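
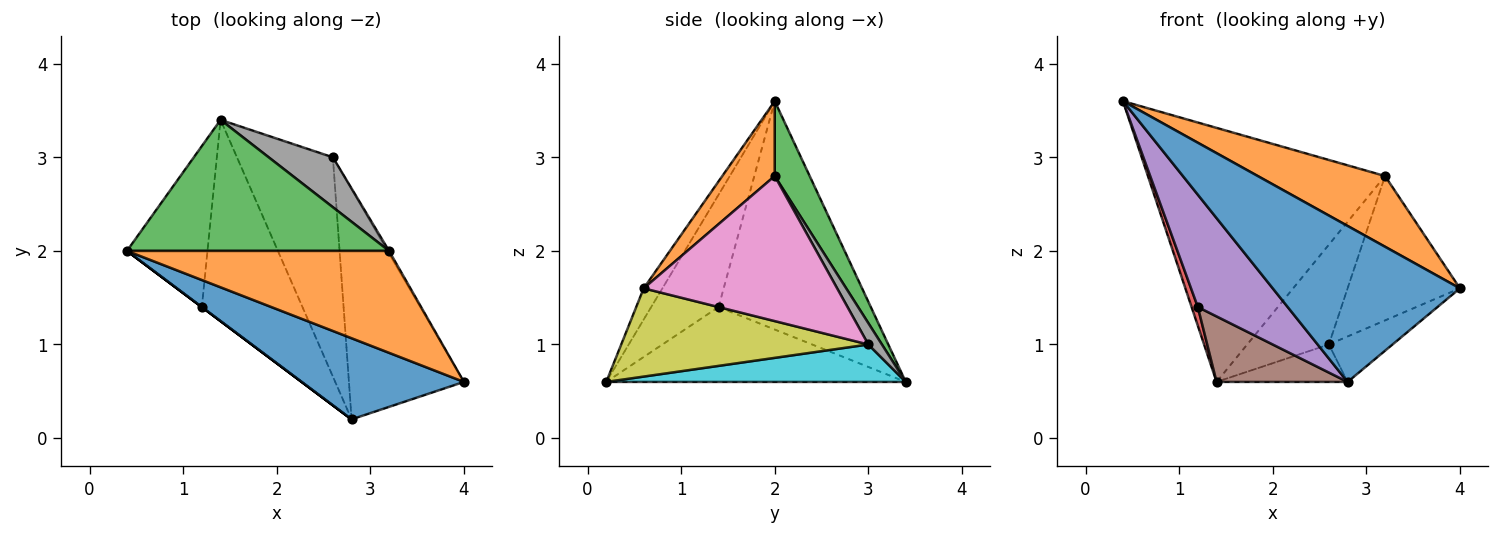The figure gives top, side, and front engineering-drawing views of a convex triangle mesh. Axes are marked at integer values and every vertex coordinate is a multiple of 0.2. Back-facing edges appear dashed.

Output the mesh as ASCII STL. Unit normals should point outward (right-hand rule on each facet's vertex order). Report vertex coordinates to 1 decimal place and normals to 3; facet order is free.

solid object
 facet normal -0.088 -0.884 0.460
  outer loop
   vertex 2.8 0.2 0.6
   vertex 4.0 0.6 1.6
   vertex 0.4 2.0 3.6
  endloop
 endfacet
 facet normal 0.229 -0.555 0.800
  outer loop
   vertex 3.2 2.0 2.8
   vertex 0.4 2.0 3.6
   vertex 4.0 0.6 1.6
  endloop
 endfacet
 facet normal 0.130 0.881 0.455
  outer loop
   vertex 3.2 2.0 2.8
   vertex 1.4 3.4 0.6
   vertex 0.4 2.0 3.6
  endloop
 endfacet
 facet normal -0.942 -0.039 -0.332
  outer loop
   vertex 1.2 1.4 1.4
   vertex 0.4 2.0 3.6
   vertex 1.4 3.4 0.6
  endloop
 endfacet
 facet normal -0.600 -0.800 0.000
  outer loop
   vertex 1.2 1.4 1.4
   vertex 2.8 0.2 0.6
   vertex 0.4 2.0 3.6
  endloop
 endfacet
 facet normal -0.578 -0.253 -0.776
  outer loop
   vertex 1.2 1.4 1.4
   vertex 1.4 3.4 0.6
   vertex 2.8 0.2 0.6
  endloop
 endfacet
 facet normal 0.865 0.502 -0.009
  outer loop
   vertex 2.6 3.0 1.0
   vertex 3.2 2.0 2.8
   vertex 4.0 0.6 1.6
  endloop
 endfacet
 facet normal 0.147 0.885 0.442
  outer loop
   vertex 2.6 3.0 1.0
   vertex 1.4 3.4 0.6
   vertex 3.2 2.0 2.8
  endloop
 endfacet
 facet normal 0.601 0.155 -0.784
  outer loop
   vertex 2.6 3.0 1.0
   vertex 4.0 0.6 1.6
   vertex 2.8 0.2 0.6
  endloop
 endfacet
 facet normal 0.359 0.157 -0.920
  outer loop
   vertex 2.6 3.0 1.0
   vertex 2.8 0.2 0.6
   vertex 1.4 3.4 0.6
  endloop
 endfacet
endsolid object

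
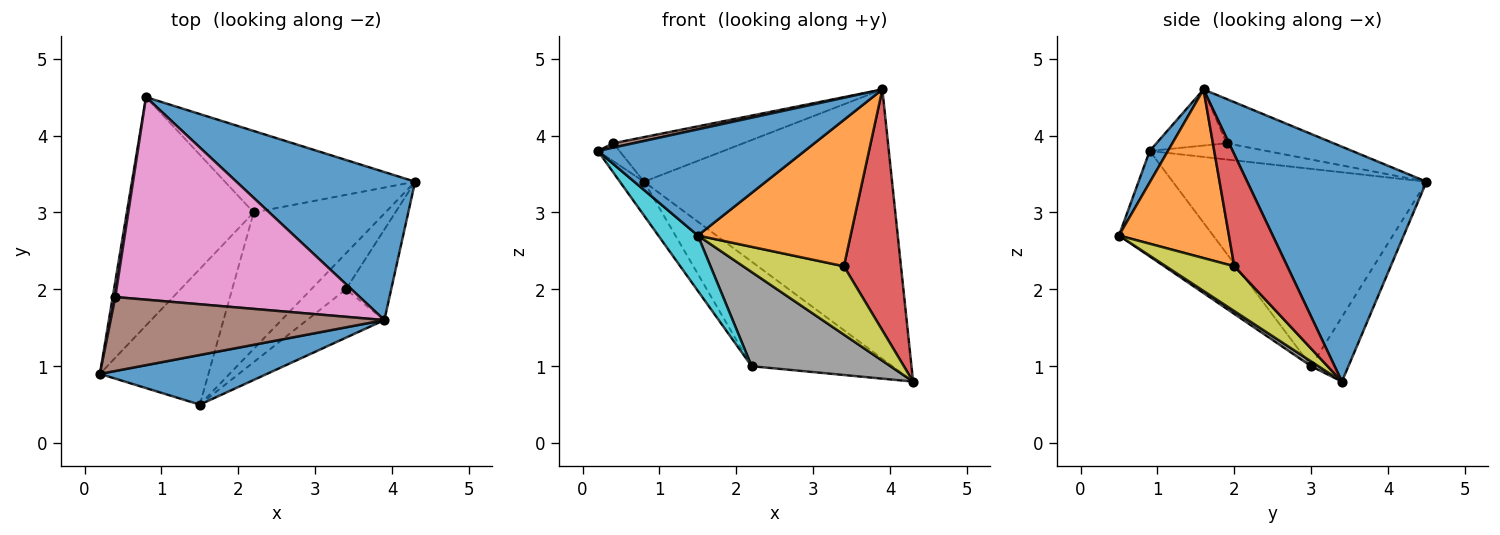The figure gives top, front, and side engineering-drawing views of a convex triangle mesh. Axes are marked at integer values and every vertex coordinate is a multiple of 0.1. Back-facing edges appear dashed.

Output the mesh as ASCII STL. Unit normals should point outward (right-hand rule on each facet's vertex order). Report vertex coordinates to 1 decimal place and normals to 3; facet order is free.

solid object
 facet normal 0.535 0.740 0.407
  outer loop
   vertex 3.9 1.6 4.6
   vertex 4.3 3.4 0.8
   vertex 0.8 4.5 3.4
  endloop
 endfacet
 facet normal -0.838 0.080 -0.539
  outer loop
   vertex 2.2 3.0 1.0
   vertex 0.2 0.9 3.8
   vertex 0.8 4.5 3.4
  endloop
 endfacet
 facet normal -0.204 0.772 -0.602
  outer loop
   vertex 2.2 3.0 1.0
   vertex 0.8 4.5 3.4
   vertex 4.3 3.4 0.8
  endloop
 endfacet
 facet normal 0.656 -0.706 -0.265
  outer loop
   vertex 3.4 2.0 2.3
   vertex 4.3 3.4 0.8
   vertex 3.9 1.6 4.6
  endloop
 endfacet
 facet normal -0.972 0.179 0.153
  outer loop
   vertex 0.4 1.9 3.9
   vertex 0.8 4.5 3.4
   vertex 0.2 0.9 3.8
  endloop
 endfacet
 facet normal -0.201 -0.058 0.978
  outer loop
   vertex 0.4 1.9 3.9
   vertex 0.2 0.9 3.8
   vertex 3.9 1.6 4.6
  endloop
 endfacet
 facet normal -0.174 0.212 0.962
  outer loop
   vertex 0.4 1.9 3.9
   vertex 3.9 1.6 4.6
   vertex 0.8 4.5 3.4
  endloop
 endfacet
 facet normal 0.030 -0.568 -0.823
  outer loop
   vertex 1.5 0.5 2.7
   vertex 2.2 3.0 1.0
   vertex 4.3 3.4 0.8
  endloop
 endfacet
 facet normal 0.515 -0.759 -0.399
  outer loop
   vertex 1.5 0.5 2.7
   vertex 4.3 3.4 0.8
   vertex 3.4 2.0 2.3
  endloop
 endfacet
 facet normal -0.669 -0.281 -0.688
  outer loop
   vertex 1.5 0.5 2.7
   vertex 0.2 0.9 3.8
   vertex 2.2 3.0 1.0
  endloop
 endfacet
 facet normal 0.080 -0.903 0.422
  outer loop
   vertex 1.5 0.5 2.7
   vertex 3.9 1.6 4.6
   vertex 0.2 0.9 3.8
  endloop
 endfacet
 facet normal 0.564 -0.784 -0.259
  outer loop
   vertex 1.5 0.5 2.7
   vertex 3.4 2.0 2.3
   vertex 3.9 1.6 4.6
  endloop
 endfacet
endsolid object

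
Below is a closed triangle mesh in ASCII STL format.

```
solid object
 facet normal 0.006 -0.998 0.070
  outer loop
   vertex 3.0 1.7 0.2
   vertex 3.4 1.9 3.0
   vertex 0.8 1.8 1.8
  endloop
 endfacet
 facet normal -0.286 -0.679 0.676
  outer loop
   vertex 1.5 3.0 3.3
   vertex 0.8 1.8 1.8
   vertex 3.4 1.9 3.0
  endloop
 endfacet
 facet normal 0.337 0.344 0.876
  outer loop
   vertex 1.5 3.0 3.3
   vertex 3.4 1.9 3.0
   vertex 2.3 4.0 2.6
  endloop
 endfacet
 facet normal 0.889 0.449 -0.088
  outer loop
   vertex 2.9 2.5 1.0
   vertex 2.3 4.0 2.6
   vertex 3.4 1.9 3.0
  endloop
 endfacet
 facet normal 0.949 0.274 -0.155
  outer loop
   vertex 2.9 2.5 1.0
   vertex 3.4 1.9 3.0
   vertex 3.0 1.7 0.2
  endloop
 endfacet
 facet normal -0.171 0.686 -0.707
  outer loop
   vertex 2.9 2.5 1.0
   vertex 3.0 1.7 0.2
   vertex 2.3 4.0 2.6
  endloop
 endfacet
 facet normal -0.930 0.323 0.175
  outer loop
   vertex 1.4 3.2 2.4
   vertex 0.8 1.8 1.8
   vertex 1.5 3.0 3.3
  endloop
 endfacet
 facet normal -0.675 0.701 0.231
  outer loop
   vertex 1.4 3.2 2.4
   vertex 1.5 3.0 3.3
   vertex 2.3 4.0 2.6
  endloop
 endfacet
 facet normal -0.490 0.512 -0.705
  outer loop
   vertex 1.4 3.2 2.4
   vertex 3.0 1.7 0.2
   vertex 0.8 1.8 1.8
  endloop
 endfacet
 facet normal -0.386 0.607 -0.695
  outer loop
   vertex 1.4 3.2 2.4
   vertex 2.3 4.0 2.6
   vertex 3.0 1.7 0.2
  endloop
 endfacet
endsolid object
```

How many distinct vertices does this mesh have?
7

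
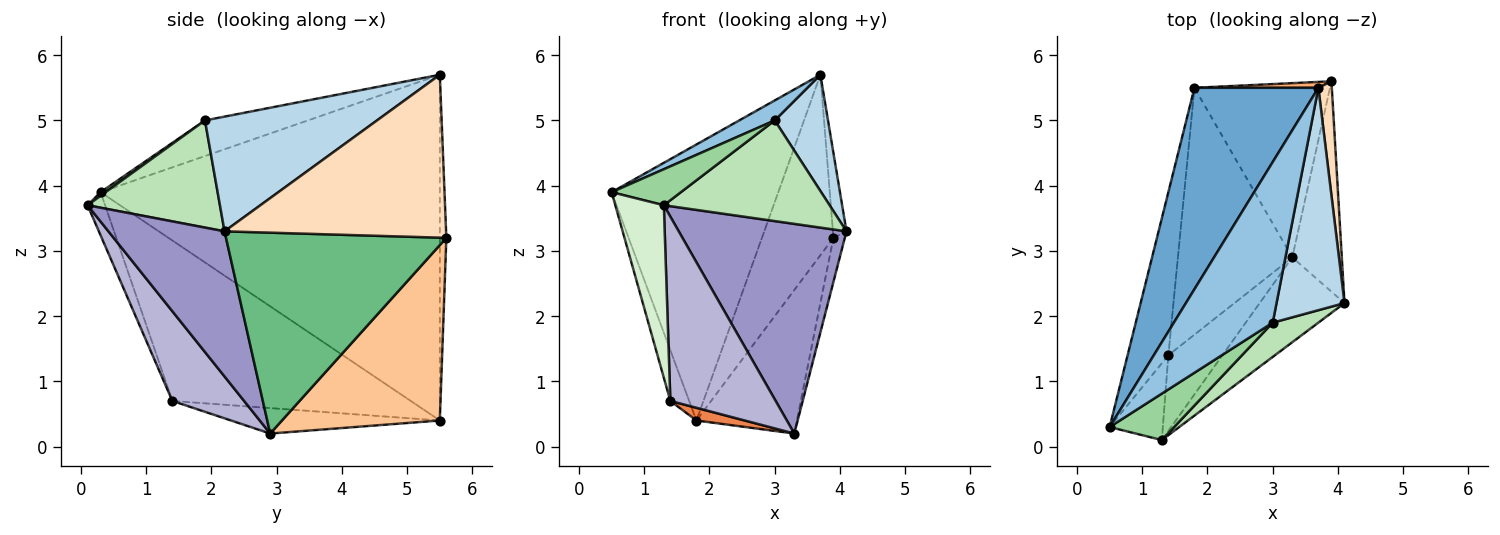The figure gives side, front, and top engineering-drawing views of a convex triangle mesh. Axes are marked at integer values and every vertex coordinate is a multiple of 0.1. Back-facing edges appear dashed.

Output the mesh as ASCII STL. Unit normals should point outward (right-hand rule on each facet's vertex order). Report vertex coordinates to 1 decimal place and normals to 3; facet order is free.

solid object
 facet normal -0.854 0.420 0.306
  outer loop
   vertex 1.8 5.5 0.4
   vertex 0.5 0.3 3.9
   vertex 3.7 5.5 5.7
  endloop
 endfacet
 facet normal -0.337 -0.116 0.934
  outer loop
   vertex 3.0 1.9 5.0
   vertex 3.7 5.5 5.7
   vertex 0.5 0.3 3.9
  endloop
 endfacet
 facet normal 0.831 -0.257 0.493
  outer loop
   vertex 3.0 1.9 5.0
   vertex 4.1 2.2 3.3
   vertex 3.7 5.5 5.7
  endloop
 endfacet
 facet normal -0.966 0.076 -0.246
  outer loop
   vertex 1.4 1.4 0.7
   vertex 0.5 0.3 3.9
   vertex 1.8 5.5 0.4
  endloop
 endfacet
 facet normal -0.217 -0.050 -0.975
  outer loop
   vertex 1.4 1.4 0.7
   vertex 1.8 5.5 0.4
   vertex 3.3 2.9 0.2
  endloop
 endfacet
 facet normal -0.091 0.995 0.033
  outer loop
   vertex 3.9 5.6 3.2
   vertex 1.8 5.5 0.4
   vertex 3.7 5.5 5.7
  endloop
 endfacet
 facet normal 0.707 0.450 -0.546
  outer loop
   vertex 3.9 5.6 3.2
   vertex 3.3 2.9 0.2
   vertex 1.8 5.5 0.4
  endloop
 endfacet
 facet normal 0.995 0.061 0.082
  outer loop
   vertex 3.9 5.6 3.2
   vertex 3.7 5.5 5.7
   vertex 4.1 2.2 3.3
  endloop
 endfacet
 facet normal 0.970 0.050 -0.239
  outer loop
   vertex 3.9 5.6 3.2
   vertex 4.1 2.2 3.3
   vertex 3.3 2.9 0.2
  endloop
 endfacet
 facet normal 0.044 -0.612 0.790
  outer loop
   vertex 1.3 0.1 3.7
   vertex 3.0 1.9 5.0
   vertex 0.5 0.3 3.9
  endloop
 endfacet
 facet normal 0.603 -0.755 0.257
  outer loop
   vertex 1.3 0.1 3.7
   vertex 4.1 2.2 3.3
   vertex 3.0 1.9 5.0
  endloop
 endfacet
 facet normal -0.313 -0.867 -0.386
  outer loop
   vertex 1.3 0.1 3.7
   vertex 0.5 0.3 3.9
   vertex 1.4 1.4 0.7
  endloop
 endfacet
 facet normal 0.540 -0.780 -0.316
  outer loop
   vertex 1.3 0.1 3.7
   vertex 3.3 2.9 0.2
   vertex 4.1 2.2 3.3
  endloop
 endfacet
 facet normal 0.533 -0.783 -0.321
  outer loop
   vertex 1.3 0.1 3.7
   vertex 1.4 1.4 0.7
   vertex 3.3 2.9 0.2
  endloop
 endfacet
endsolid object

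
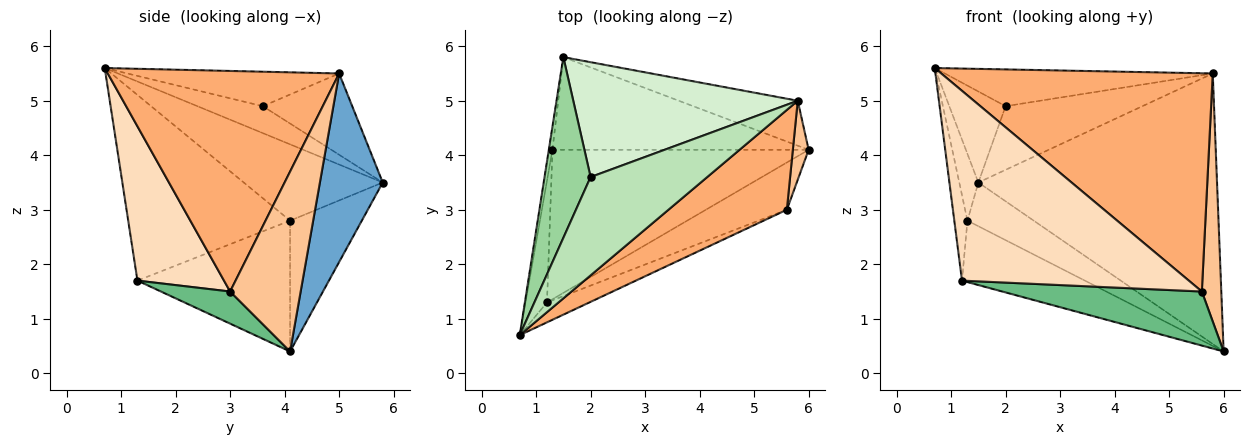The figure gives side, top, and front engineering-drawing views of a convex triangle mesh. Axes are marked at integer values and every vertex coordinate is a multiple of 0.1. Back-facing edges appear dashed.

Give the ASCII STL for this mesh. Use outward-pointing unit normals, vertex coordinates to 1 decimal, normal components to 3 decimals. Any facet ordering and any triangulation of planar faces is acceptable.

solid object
 facet normal 0.251 0.955 -0.159
  outer loop
   vertex 5.8 5.0 5.5
   vertex 6.0 4.1 0.4
   vertex 1.5 5.8 3.5
  endloop
 endfacet
 facet normal -0.990 0.136 -0.047
  outer loop
   vertex 1.3 4.1 2.8
   vertex 0.7 0.7 5.6
   vertex 1.5 5.8 3.5
  endloop
 endfacet
 facet normal -0.990 0.080 -0.115
  outer loop
   vertex 1.3 4.1 2.8
   vertex 1.2 1.3 1.7
   vertex 0.7 0.7 5.6
  endloop
 endfacet
 facet normal -0.419 0.387 -0.821
  outer loop
   vertex 1.3 4.1 2.8
   vertex 1.5 5.8 3.5
   vertex 6.0 4.1 0.4
  endloop
 endfacet
 facet normal -0.427 0.344 -0.836
  outer loop
   vertex 1.3 4.1 2.8
   vertex 6.0 4.1 0.4
   vertex 1.2 1.3 1.7
  endloop
 endfacet
 facet normal 0.613 -0.719 0.329
  outer loop
   vertex 5.6 3.0 1.5
   vertex 5.8 5.0 5.5
   vertex 0.7 0.7 5.6
  endloop
 endfacet
 facet normal 0.961 -0.265 0.084
  outer loop
   vertex 5.6 3.0 1.5
   vertex 6.0 4.1 0.4
   vertex 5.8 5.0 5.5
  endloop
 endfacet
 facet normal 0.355 -0.930 -0.098
  outer loop
   vertex 5.6 3.0 1.5
   vertex 0.7 0.7 5.6
   vertex 1.2 1.3 1.7
  endloop
 endfacet
 facet normal 0.253 -0.729 -0.637
  outer loop
   vertex 5.6 3.0 1.5
   vertex 1.2 1.3 1.7
   vertex 6.0 4.1 0.4
  endloop
 endfacet
 facet normal -0.463 0.399 0.792
  outer loop
   vertex 2.0 3.6 4.9
   vertex 1.5 5.8 3.5
   vertex 0.7 0.7 5.6
  endloop
 endfacet
 facet normal -0.267 0.338 0.903
  outer loop
   vertex 2.0 3.6 4.9
   vertex 0.7 0.7 5.6
   vertex 5.8 5.0 5.5
  endloop
 endfacet
 facet normal -0.302 0.462 0.834
  outer loop
   vertex 2.0 3.6 4.9
   vertex 5.8 5.0 5.5
   vertex 1.5 5.8 3.5
  endloop
 endfacet
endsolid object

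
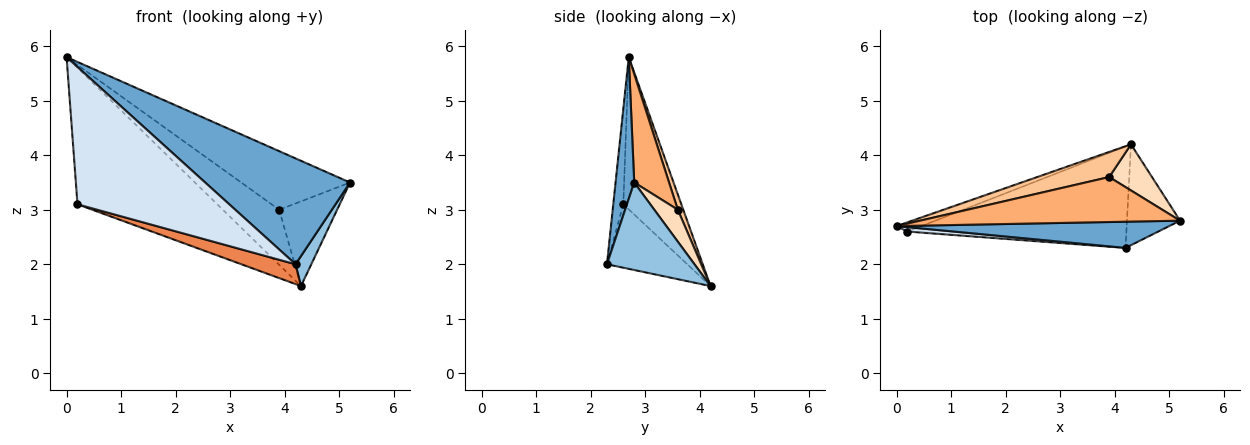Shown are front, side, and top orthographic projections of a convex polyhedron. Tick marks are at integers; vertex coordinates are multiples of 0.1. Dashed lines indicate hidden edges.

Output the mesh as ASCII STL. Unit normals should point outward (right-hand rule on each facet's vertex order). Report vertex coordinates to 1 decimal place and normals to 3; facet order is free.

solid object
 facet normal 0.124 -0.963 0.238
  outer loop
   vertex 4.2 2.3 2.0
   vertex 5.2 2.8 3.5
   vertex 0.0 2.7 5.8
  endloop
 endfacet
 facet normal 0.845 -0.152 -0.513
  outer loop
   vertex 4.2 2.3 2.0
   vertex 4.3 4.2 1.6
   vertex 5.2 2.8 3.5
  endloop
 endfacet
 facet normal -0.383 0.922 -0.062
  outer loop
   vertex 0.2 2.6 3.1
   vertex 0.0 2.7 5.8
   vertex 4.3 4.2 1.6
  endloop
 endfacet
 facet normal -0.066 -0.997 0.032
  outer loop
   vertex 0.2 2.6 3.1
   vertex 4.2 2.3 2.0
   vertex 0.0 2.7 5.8
  endloop
 endfacet
 facet normal -0.273 -0.184 -0.944
  outer loop
   vertex 0.2 2.6 3.1
   vertex 4.3 4.2 1.6
   vertex 4.2 2.3 2.0
  endloop
 endfacet
 facet normal 0.246 0.769 0.590
  outer loop
   vertex 3.9 3.6 3.0
   vertex 0.0 2.7 5.8
   vertex 5.2 2.8 3.5
  endloop
 endfacet
 facet normal 0.088 0.906 0.413
  outer loop
   vertex 3.9 3.6 3.0
   vertex 4.3 4.2 1.6
   vertex 0.0 2.7 5.8
  endloop
 endfacet
 facet normal 0.336 0.827 0.450
  outer loop
   vertex 3.9 3.6 3.0
   vertex 5.2 2.8 3.5
   vertex 4.3 4.2 1.6
  endloop
 endfacet
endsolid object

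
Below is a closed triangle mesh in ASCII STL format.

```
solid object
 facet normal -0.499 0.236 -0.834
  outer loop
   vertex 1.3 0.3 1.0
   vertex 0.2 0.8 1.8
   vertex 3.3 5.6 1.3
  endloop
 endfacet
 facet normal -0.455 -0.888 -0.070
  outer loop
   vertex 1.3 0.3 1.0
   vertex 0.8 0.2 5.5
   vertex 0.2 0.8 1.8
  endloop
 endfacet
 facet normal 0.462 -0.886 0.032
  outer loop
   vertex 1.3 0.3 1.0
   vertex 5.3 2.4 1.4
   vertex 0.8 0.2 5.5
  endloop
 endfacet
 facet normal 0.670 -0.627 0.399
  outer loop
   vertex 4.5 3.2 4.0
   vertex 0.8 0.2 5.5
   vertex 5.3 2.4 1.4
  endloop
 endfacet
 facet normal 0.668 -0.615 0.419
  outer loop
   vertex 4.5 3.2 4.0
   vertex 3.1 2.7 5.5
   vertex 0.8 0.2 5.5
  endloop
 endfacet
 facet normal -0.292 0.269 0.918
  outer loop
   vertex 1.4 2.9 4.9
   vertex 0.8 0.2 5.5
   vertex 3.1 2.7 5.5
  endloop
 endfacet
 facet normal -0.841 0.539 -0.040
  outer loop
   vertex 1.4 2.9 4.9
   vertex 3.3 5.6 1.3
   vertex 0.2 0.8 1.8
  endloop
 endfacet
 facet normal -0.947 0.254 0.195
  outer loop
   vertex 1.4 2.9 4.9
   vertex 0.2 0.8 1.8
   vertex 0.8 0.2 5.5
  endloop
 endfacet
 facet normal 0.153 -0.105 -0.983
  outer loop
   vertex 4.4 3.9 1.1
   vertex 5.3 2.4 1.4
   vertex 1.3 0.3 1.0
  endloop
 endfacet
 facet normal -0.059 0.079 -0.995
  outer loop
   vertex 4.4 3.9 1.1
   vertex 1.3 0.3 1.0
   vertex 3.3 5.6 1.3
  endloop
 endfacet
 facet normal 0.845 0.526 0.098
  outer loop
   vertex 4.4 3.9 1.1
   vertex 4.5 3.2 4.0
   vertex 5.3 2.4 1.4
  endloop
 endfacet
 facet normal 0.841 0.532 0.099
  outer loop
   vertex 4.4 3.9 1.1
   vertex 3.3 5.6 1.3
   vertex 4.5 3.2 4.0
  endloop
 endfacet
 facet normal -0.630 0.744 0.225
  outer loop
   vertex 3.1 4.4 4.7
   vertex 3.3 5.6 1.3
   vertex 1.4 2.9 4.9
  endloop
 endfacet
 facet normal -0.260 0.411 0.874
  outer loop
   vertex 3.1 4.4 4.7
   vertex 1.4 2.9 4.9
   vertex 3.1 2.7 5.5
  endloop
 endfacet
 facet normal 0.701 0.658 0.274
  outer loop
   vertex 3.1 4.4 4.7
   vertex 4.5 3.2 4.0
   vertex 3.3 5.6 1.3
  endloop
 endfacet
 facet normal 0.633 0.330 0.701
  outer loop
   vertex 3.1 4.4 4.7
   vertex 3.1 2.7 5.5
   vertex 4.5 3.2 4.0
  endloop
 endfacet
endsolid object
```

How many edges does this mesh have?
24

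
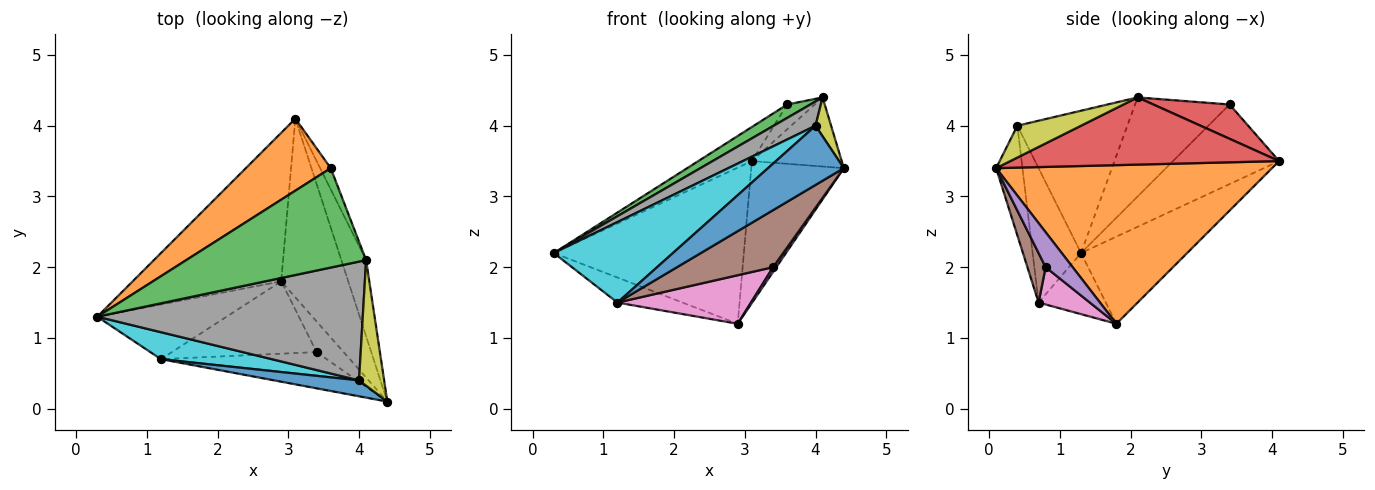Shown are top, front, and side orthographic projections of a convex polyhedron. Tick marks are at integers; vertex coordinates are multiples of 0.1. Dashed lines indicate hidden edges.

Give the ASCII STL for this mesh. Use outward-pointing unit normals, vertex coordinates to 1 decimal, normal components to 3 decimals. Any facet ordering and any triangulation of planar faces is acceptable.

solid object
 facet normal -0.375 0.672 -0.639
  outer loop
   vertex 2.9 1.8 1.2
   vertex 0.3 1.3 2.2
   vertex 3.1 4.1 3.5
  endloop
 endfacet
 facet normal 0.880 0.295 -0.372
  outer loop
   vertex 2.9 1.8 1.2
   vertex 3.1 4.1 3.5
   vertex 4.4 0.1 3.4
  endloop
 endfacet
 facet normal -0.395 0.382 -0.835
  outer loop
   vertex 1.2 0.7 1.5
   vertex 0.3 1.3 2.2
   vertex 2.9 1.8 1.2
  endloop
 endfacet
 facet normal 0.895 0.299 -0.330
  outer loop
   vertex 4.1 2.1 4.4
   vertex 4.4 0.1 3.4
   vertex 3.1 4.1 3.5
  endloop
 endfacet
 facet normal 0.787 -0.094 -0.609
  outer loop
   vertex 3.4 0.8 2.0
   vertex 2.9 1.8 1.2
   vertex 4.4 0.1 3.4
  endloop
 endfacet
 facet normal 0.158 -0.833 -0.530
  outer loop
   vertex 3.4 0.8 2.0
   vertex 4.4 0.1 3.4
   vertex 1.2 0.7 1.5
  endloop
 endfacet
 facet normal 0.209 -0.545 -0.812
  outer loop
   vertex 3.4 0.8 2.0
   vertex 1.2 0.7 1.5
   vertex 2.9 1.8 1.2
  endloop
 endfacet
 facet normal -0.465 -0.177 0.867
  outer loop
   vertex 4.0 0.4 4.0
   vertex 4.1 2.1 4.4
   vertex 0.3 1.3 2.2
  endloop
 endfacet
 facet normal 0.771 -0.188 0.608
  outer loop
   vertex 4.0 0.4 4.0
   vertex 4.4 0.1 3.4
   vertex 4.1 2.1 4.4
  endloop
 endfacet
 facet normal -0.359 -0.885 0.296
  outer loop
   vertex 4.0 0.4 4.0
   vertex 0.3 1.3 2.2
   vertex 1.2 0.7 1.5
  endloop
 endfacet
 facet normal -0.318 -0.916 0.246
  outer loop
   vertex 4.0 0.4 4.0
   vertex 1.2 0.7 1.5
   vertex 4.4 0.1 3.4
  endloop
 endfacet
 facet normal -0.646 0.326 0.690
  outer loop
   vertex 3.6 3.4 4.3
   vertex 3.1 4.1 3.5
   vertex 0.3 1.3 2.2
  endloop
 endfacet
 facet normal -0.479 -0.117 0.870
  outer loop
   vertex 3.6 3.4 4.3
   vertex 0.3 1.3 2.2
   vertex 4.1 2.1 4.4
  endloop
 endfacet
 facet normal 0.903 0.326 -0.279
  outer loop
   vertex 3.6 3.4 4.3
   vertex 4.1 2.1 4.4
   vertex 3.1 4.1 3.5
  endloop
 endfacet
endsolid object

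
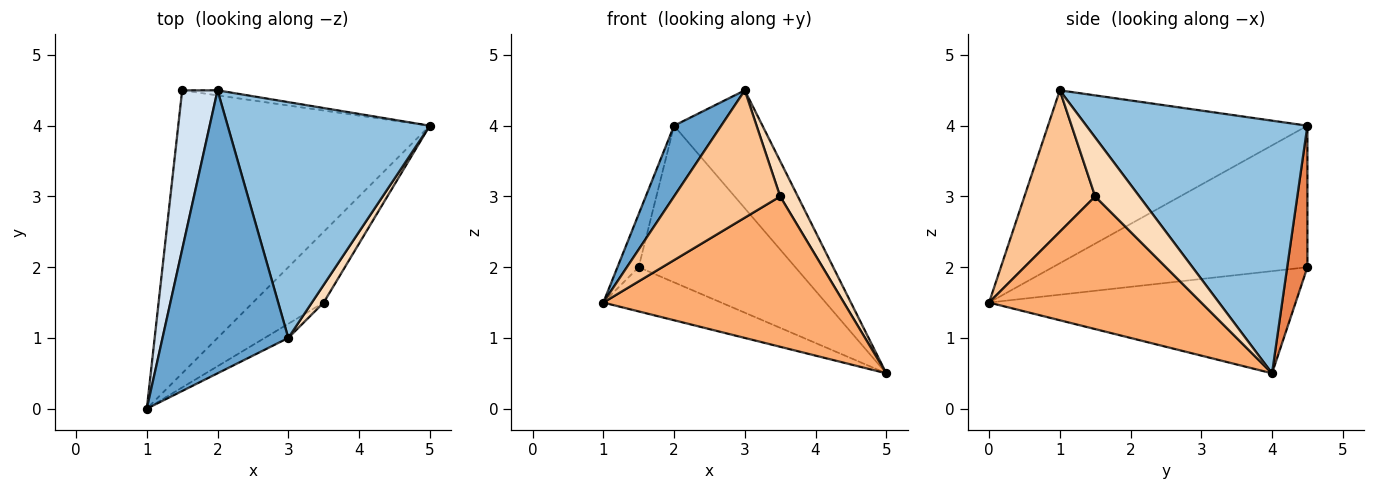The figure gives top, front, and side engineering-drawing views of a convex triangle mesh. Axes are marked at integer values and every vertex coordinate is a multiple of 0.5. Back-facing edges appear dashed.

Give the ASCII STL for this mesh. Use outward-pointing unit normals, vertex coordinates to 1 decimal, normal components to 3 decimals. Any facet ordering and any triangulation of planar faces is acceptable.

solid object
 facet normal -0.800 -0.145 0.582
  outer loop
   vertex 3.0 1.0 4.5
   vertex 2.0 4.5 4.0
   vertex 1.0 0.0 1.5
  endloop
 endfacet
 facet normal 0.745 0.298 0.596
  outer loop
   vertex 3.0 1.0 4.5
   vertex 5.0 4.0 0.5
   vertex 2.0 4.5 4.0
  endloop
 endfacet
 facet normal -0.372 0.143 -0.917
  outer loop
   vertex 1.5 4.5 2.0
   vertex 5.0 4.0 0.5
   vertex 1.0 0.0 1.5
  endloop
 endfacet
 facet normal -0.967 0.081 0.242
  outer loop
   vertex 1.5 4.5 2.0
   vertex 1.0 0.0 1.5
   vertex 2.0 4.5 4.0
  endloop
 endfacet
 facet normal 0.128 0.991 -0.032
  outer loop
   vertex 1.5 4.5 2.0
   vertex 2.0 4.5 4.0
   vertex 5.0 4.0 0.5
  endloop
 endfacet
 facet normal 0.624 -0.707 -0.333
  outer loop
   vertex 3.5 1.5 3.0
   vertex 1.0 0.0 1.5
   vertex 5.0 4.0 0.5
  endloop
 endfacet
 facet normal 0.552 -0.829 -0.092
  outer loop
   vertex 3.5 1.5 3.0
   vertex 3.0 1.0 4.5
   vertex 1.0 0.0 1.5
  endloop
 endfacet
 facet normal 0.913 -0.365 0.183
  outer loop
   vertex 3.5 1.5 3.0
   vertex 5.0 4.0 0.5
   vertex 3.0 1.0 4.5
  endloop
 endfacet
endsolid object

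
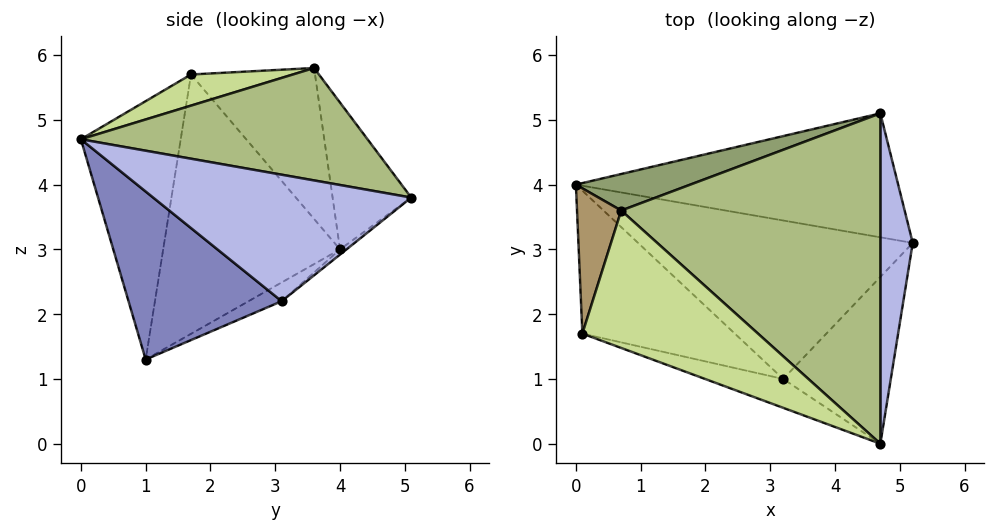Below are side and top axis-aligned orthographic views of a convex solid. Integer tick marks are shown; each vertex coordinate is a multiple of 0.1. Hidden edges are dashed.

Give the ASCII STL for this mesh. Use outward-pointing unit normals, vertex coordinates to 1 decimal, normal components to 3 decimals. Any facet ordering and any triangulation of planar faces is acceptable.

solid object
 facet normal -0.061 0.442 -0.895
  outer loop
   vertex 3.2 1.0 1.3
   vertex 0.0 4.0 3.0
   vertex 5.2 3.1 2.2
  endloop
 endfacet
 facet normal 0.731 -0.496 -0.468
  outer loop
   vertex 3.2 1.0 1.3
   vertex 5.2 3.1 2.2
   vertex 4.7 0.0 4.7
  endloop
 endfacet
 facet normal -0.013 0.623 -0.782
  outer loop
   vertex 4.7 5.1 3.8
   vertex 5.2 3.1 2.2
   vertex 0.0 4.0 3.0
  endloop
 endfacet
 facet normal 0.968 0.044 0.248
  outer loop
   vertex 4.7 5.1 3.8
   vertex 4.7 0.0 4.7
   vertex 5.2 3.1 2.2
  endloop
 endfacet
 facet normal -0.255 0.946 0.199
  outer loop
   vertex 0.7 3.6 5.8
   vertex 4.7 5.1 3.8
   vertex 0.0 4.0 3.0
  endloop
 endfacet
 facet normal 0.393 0.160 0.906
  outer loop
   vertex 0.7 3.6 5.8
   vertex 4.7 0.0 4.7
   vertex 4.7 5.1 3.8
  endloop
 endfacet
 facet normal 0.174 -0.106 0.979
  outer loop
   vertex 0.1 1.7 5.7
   vertex 4.7 0.0 4.7
   vertex 0.7 3.6 5.8
  endloop
 endfacet
 facet normal -0.366 -0.924 -0.111
  outer loop
   vertex 0.1 1.7 5.7
   vertex 3.2 1.0 1.3
   vertex 4.7 0.0 4.7
  endloop
 endfacet
 facet normal -0.922 0.277 0.270
  outer loop
   vertex 0.1 1.7 5.7
   vertex 0.7 3.6 5.8
   vertex 0.0 4.0 3.0
  endloop
 endfacet
 facet normal -0.729 -0.534 -0.428
  outer loop
   vertex 0.1 1.7 5.7
   vertex 0.0 4.0 3.0
   vertex 3.2 1.0 1.3
  endloop
 endfacet
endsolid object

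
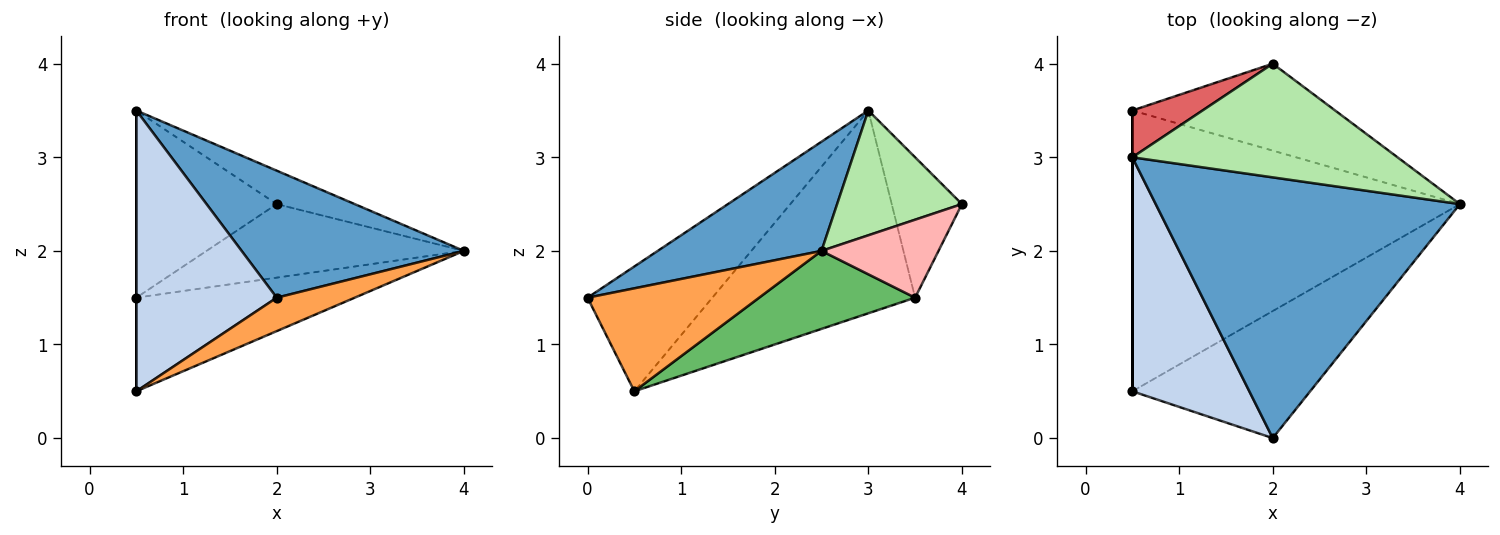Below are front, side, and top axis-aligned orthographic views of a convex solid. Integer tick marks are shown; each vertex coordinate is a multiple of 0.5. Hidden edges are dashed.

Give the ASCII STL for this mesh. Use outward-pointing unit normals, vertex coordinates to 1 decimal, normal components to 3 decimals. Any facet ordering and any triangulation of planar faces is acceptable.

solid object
 facet normal 0.307 -0.417 0.856
  outer loop
   vertex 2.0 0.0 1.5
   vertex 4.0 2.5 2.0
   vertex 0.5 3.0 3.5
  endloop
 endfacet
 facet normal -0.564 -0.634 0.529
  outer loop
   vertex 0.5 0.5 0.5
   vertex 2.0 0.0 1.5
   vertex 0.5 3.0 3.5
  endloop
 endfacet
 facet normal 0.489 -0.222 -0.844
  outer loop
   vertex 0.5 0.5 0.5
   vertex 4.0 2.5 2.0
   vertex 2.0 0.0 1.5
  endloop
 endfacet
 facet normal -1.000 0.000 0.000
  outer loop
   vertex 0.5 3.5 1.5
   vertex 0.5 0.5 0.5
   vertex 0.5 3.0 3.5
  endloop
 endfacet
 facet normal 0.220 0.308 -0.925
  outer loop
   vertex 0.5 3.5 1.5
   vertex 4.0 2.5 2.0
   vertex 0.5 0.5 0.5
  endloop
 endfacet
 facet normal 0.411 0.257 0.874
  outer loop
   vertex 2.0 4.0 2.5
   vertex 0.5 3.0 3.5
   vertex 4.0 2.5 2.0
  endloop
 endfacet
 facet normal -0.436 0.873 0.218
  outer loop
   vertex 2.0 4.0 2.5
   vertex 0.5 3.5 1.5
   vertex 0.5 3.0 3.5
  endloop
 endfacet
 facet normal 0.282 0.620 -0.732
  outer loop
   vertex 2.0 4.0 2.5
   vertex 4.0 2.5 2.0
   vertex 0.5 3.5 1.5
  endloop
 endfacet
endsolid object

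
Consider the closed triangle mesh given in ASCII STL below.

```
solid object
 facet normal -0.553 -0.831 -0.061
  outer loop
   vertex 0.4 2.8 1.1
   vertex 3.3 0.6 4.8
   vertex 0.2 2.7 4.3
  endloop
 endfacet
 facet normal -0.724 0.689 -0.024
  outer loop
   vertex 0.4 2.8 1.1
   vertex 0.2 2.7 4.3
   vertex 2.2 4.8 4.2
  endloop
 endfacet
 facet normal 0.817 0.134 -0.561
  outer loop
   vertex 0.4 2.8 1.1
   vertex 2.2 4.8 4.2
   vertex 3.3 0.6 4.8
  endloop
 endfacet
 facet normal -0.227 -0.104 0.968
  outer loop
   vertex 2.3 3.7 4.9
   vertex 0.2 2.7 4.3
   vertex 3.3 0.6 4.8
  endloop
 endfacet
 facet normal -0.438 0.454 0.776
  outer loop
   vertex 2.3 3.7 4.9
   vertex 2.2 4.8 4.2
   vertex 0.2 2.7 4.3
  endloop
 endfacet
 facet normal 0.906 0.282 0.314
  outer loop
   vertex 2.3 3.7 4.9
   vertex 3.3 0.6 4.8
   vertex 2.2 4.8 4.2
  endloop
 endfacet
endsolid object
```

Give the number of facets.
6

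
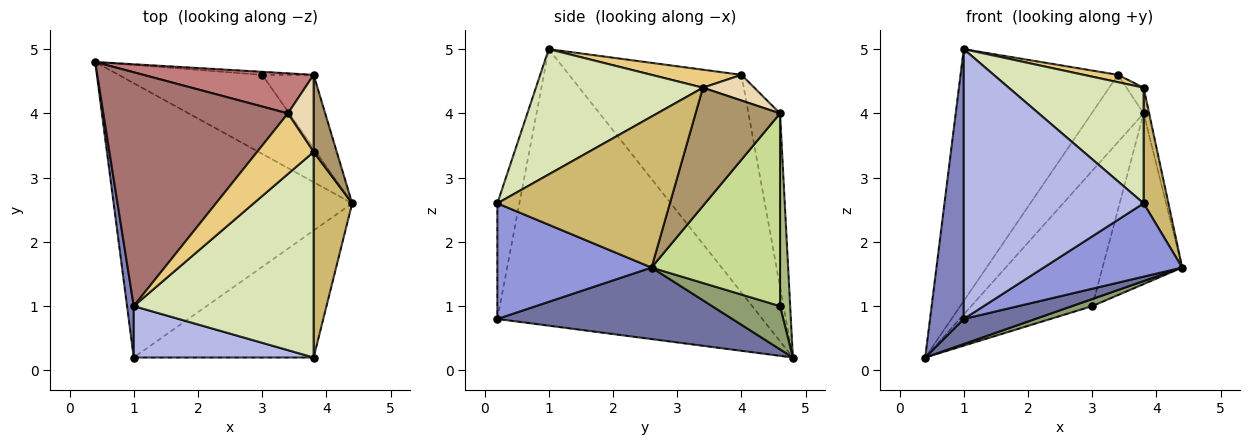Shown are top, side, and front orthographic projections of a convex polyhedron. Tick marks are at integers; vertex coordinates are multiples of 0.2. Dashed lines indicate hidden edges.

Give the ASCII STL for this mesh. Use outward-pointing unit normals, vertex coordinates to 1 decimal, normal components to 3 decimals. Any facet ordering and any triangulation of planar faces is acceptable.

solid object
 facet normal 0.286 -0.087 -0.954
  outer loop
   vertex 1.0 0.2 0.8
   vertex 0.4 4.8 0.2
   vertex 4.4 2.6 1.6
  endloop
 endfacet
 facet normal -0.992 -0.126 0.024
  outer loop
   vertex 1.0 1.0 5.0
   vertex 0.4 4.8 0.2
   vertex 1.0 0.2 0.8
  endloop
 endfacet
 facet normal 0.486 -0.437 -0.757
  outer loop
   vertex 3.8 0.2 2.6
   vertex 1.0 0.2 0.8
   vertex 4.4 2.6 1.6
  endloop
 endfacet
 facet normal -0.119 -0.975 0.186
  outer loop
   vertex 3.8 0.2 2.6
   vertex 1.0 1.0 5.0
   vertex 1.0 0.2 0.8
  endloop
 endfacet
 facet normal 0.287 -0.085 -0.954
  outer loop
   vertex 3.0 4.6 1.0
   vertex 4.4 2.6 1.6
   vertex 0.4 4.8 0.2
  endloop
 endfacet
 facet normal 0.083 0.996 -0.022
  outer loop
   vertex 3.0 4.6 1.0
   vertex 0.4 4.8 0.2
   vertex 3.8 4.6 4.0
  endloop
 endfacet
 facet normal 0.829 0.514 -0.221
  outer loop
   vertex 3.0 4.6 1.0
   vertex 3.8 4.6 4.0
   vertex 4.4 2.6 1.6
  endloop
 endfacet
 facet normal 0.519 -0.419 0.745
  outer loop
   vertex 3.8 3.4 4.4
   vertex 1.0 1.0 5.0
   vertex 3.8 0.2 2.6
  endloop
 endfacet
 facet normal 0.979 0.064 0.192
  outer loop
   vertex 3.8 3.4 4.4
   vertex 4.4 2.6 1.6
   vertex 3.8 4.6 4.0
  endloop
 endfacet
 facet normal 0.960 -0.138 0.245
  outer loop
   vertex 3.8 3.4 4.4
   vertex 3.8 0.2 2.6
   vertex 4.4 2.6 1.6
  endloop
 endfacet
 facet normal 0.301 -0.115 0.947
  outer loop
   vertex 3.4 4.0 4.6
   vertex 1.0 1.0 5.0
   vertex 3.8 3.4 4.4
  endloop
 endfacet
 facet normal 0.688 0.229 0.688
  outer loop
   vertex 3.4 4.0 4.6
   vertex 3.8 3.4 4.4
   vertex 3.8 4.6 4.0
  endloop
 endfacet
 facet normal -0.626 0.571 0.531
  outer loop
   vertex 3.4 4.0 4.6
   vertex 0.4 4.8 0.2
   vertex 1.0 1.0 5.0
  endloop
 endfacet
 facet normal -0.462 0.762 0.454
  outer loop
   vertex 3.4 4.0 4.6
   vertex 3.8 4.6 4.0
   vertex 0.4 4.8 0.2
  endloop
 endfacet
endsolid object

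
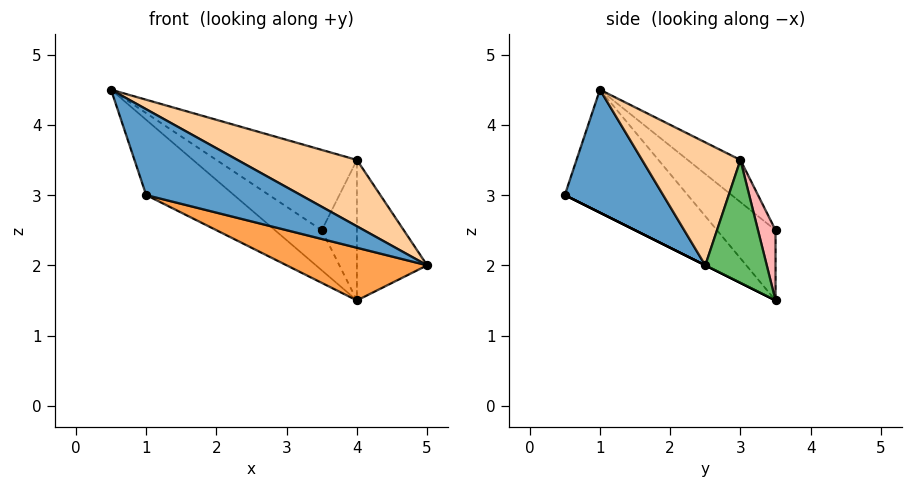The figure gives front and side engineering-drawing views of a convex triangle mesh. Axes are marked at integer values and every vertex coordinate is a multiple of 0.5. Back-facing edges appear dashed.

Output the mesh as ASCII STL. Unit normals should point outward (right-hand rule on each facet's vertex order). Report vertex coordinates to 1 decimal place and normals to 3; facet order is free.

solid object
 facet normal 0.488 -0.766 0.418
  outer loop
   vertex 1.0 0.5 3.0
   vertex 5.0 2.5 2.0
   vertex 0.5 1.0 4.5
  endloop
 endfacet
 facet normal -0.738 0.527 -0.422
  outer loop
   vertex 1.0 0.5 3.0
   vertex 0.5 1.0 4.5
   vertex 4.0 3.5 1.5
  endloop
 endfacet
 facet normal 0.000 -0.447 -0.894
  outer loop
   vertex 1.0 0.5 3.0
   vertex 4.0 3.5 1.5
   vertex 5.0 2.5 2.0
  endloop
 endfacet
 facet normal 0.525 -0.638 0.563
  outer loop
   vertex 4.0 3.0 3.5
   vertex 0.5 1.0 4.5
   vertex 5.0 2.5 2.0
  endloop
 endfacet
 facet normal 0.647 0.740 0.185
  outer loop
   vertex 4.0 3.0 3.5
   vertex 5.0 2.5 2.0
   vertex 4.0 3.5 1.5
  endloop
 endfacet
 facet normal -0.727 0.582 -0.364
  outer loop
   vertex 3.5 3.5 2.5
   vertex 4.0 3.5 1.5
   vertex 0.5 1.0 4.5
  endloop
 endfacet
 facet normal -0.295 0.787 0.541
  outer loop
   vertex 3.5 3.5 2.5
   vertex 0.5 1.0 4.5
   vertex 4.0 3.0 3.5
  endloop
 endfacet
 facet normal 0.436 0.873 0.218
  outer loop
   vertex 3.5 3.5 2.5
   vertex 4.0 3.0 3.5
   vertex 4.0 3.5 1.5
  endloop
 endfacet
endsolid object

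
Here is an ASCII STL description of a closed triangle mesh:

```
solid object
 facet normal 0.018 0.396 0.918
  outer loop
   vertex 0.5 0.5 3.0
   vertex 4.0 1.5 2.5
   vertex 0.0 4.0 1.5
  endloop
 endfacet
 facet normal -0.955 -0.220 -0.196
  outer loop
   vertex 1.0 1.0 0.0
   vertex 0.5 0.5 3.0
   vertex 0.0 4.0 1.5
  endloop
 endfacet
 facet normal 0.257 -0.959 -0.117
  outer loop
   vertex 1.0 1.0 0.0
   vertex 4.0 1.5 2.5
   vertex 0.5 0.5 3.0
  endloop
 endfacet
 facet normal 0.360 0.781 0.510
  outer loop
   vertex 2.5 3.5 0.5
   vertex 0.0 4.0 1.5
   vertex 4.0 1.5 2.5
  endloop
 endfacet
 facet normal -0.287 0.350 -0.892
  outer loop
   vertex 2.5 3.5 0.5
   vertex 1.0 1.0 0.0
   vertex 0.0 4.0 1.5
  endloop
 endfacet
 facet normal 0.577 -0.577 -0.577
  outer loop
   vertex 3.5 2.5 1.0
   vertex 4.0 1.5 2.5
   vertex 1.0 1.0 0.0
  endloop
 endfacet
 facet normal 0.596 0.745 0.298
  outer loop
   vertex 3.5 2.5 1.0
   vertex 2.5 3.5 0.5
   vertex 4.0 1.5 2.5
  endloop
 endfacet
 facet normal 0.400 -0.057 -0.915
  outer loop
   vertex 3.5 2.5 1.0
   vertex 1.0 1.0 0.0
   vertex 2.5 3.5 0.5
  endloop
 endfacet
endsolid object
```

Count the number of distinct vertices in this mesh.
6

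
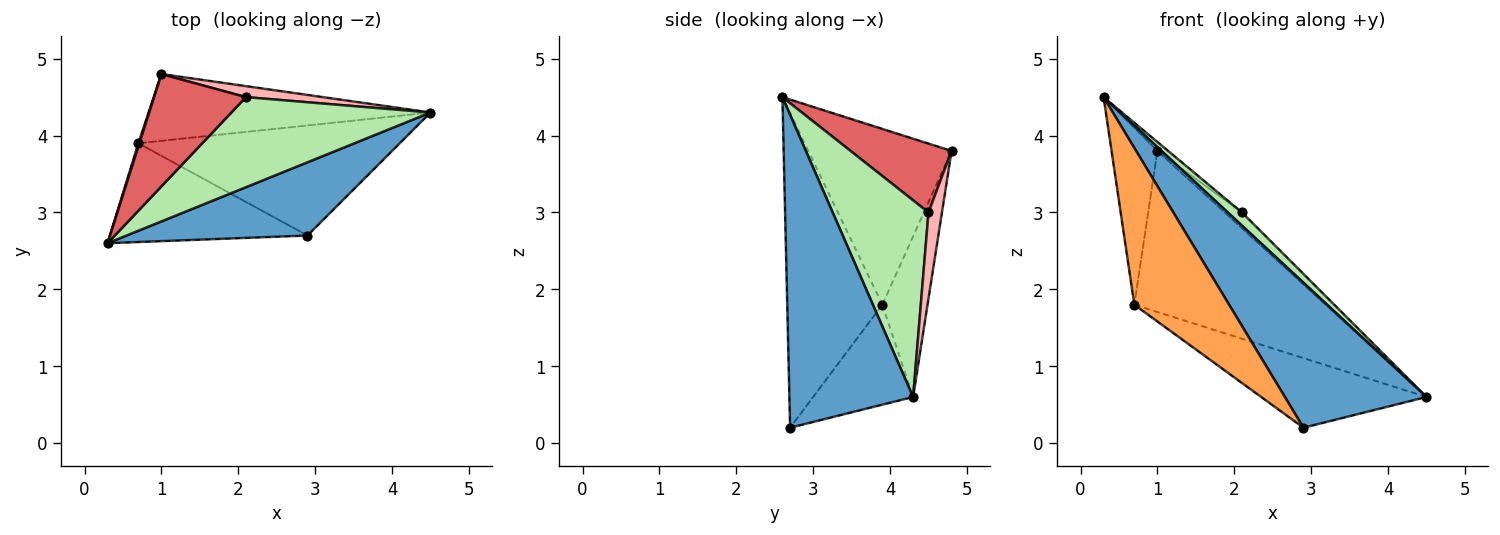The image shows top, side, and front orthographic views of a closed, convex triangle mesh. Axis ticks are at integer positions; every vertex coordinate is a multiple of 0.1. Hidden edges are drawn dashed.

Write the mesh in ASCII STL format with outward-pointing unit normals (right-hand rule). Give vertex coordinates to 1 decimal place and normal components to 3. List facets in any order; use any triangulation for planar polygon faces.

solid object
 facet normal 0.615 -0.704 0.355
  outer loop
   vertex 2.9 2.7 0.2
   vertex 4.5 4.3 0.6
   vertex 0.3 2.6 4.5
  endloop
 endfacet
 facet normal -0.952 0.305 0.006
  outer loop
   vertex 0.7 3.9 1.8
   vertex 0.3 2.6 4.5
   vertex 1.0 4.8 3.8
  endloop
 endfacet
 facet normal -0.647 -0.645 -0.406
  outer loop
   vertex 0.7 3.9 1.8
   vertex 2.9 2.7 0.2
   vertex 0.3 2.6 4.5
  endloop
 endfacet
 facet normal -0.213 0.903 -0.374
  outer loop
   vertex 0.7 3.9 1.8
   vertex 1.0 4.8 3.8
   vertex 4.5 4.3 0.6
  endloop
 endfacet
 facet normal -0.308 0.509 -0.804
  outer loop
   vertex 0.7 3.9 1.8
   vertex 4.5 4.3 0.6
   vertex 2.9 2.7 0.2
  endloop
 endfacet
 facet normal 0.699 -0.104 0.708
  outer loop
   vertex 2.1 4.5 3.0
   vertex 0.3 2.6 4.5
   vertex 4.5 4.3 0.6
  endloop
 endfacet
 facet normal 0.598 0.064 0.799
  outer loop
   vertex 2.1 4.5 3.0
   vertex 1.0 4.8 3.8
   vertex 0.3 2.6 4.5
  endloop
 endfacet
 facet normal 0.538 0.692 0.481
  outer loop
   vertex 2.1 4.5 3.0
   vertex 4.5 4.3 0.6
   vertex 1.0 4.8 3.8
  endloop
 endfacet
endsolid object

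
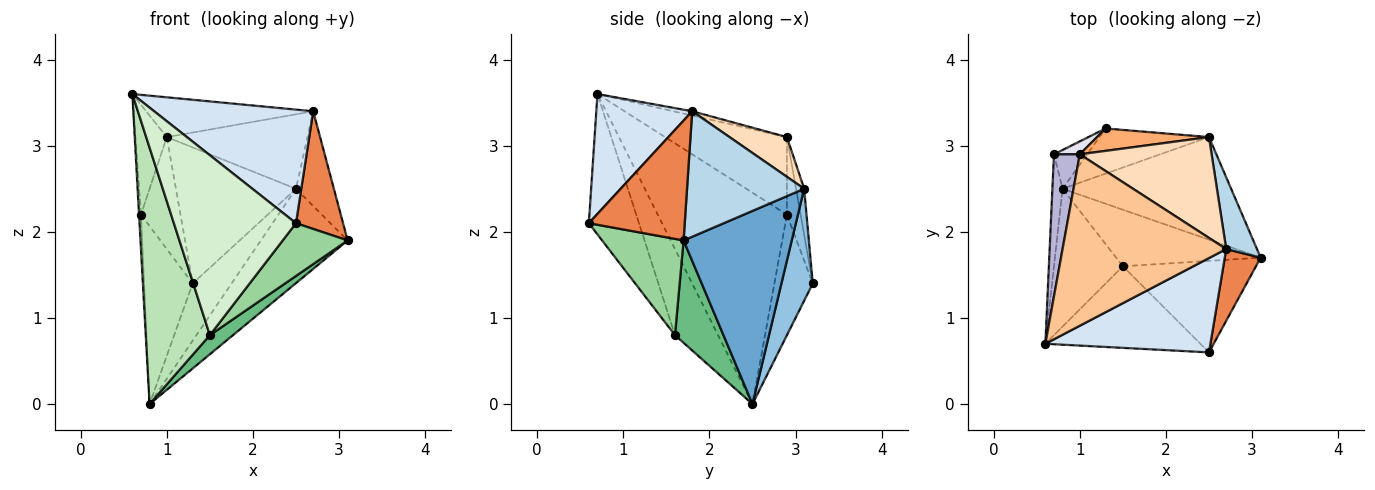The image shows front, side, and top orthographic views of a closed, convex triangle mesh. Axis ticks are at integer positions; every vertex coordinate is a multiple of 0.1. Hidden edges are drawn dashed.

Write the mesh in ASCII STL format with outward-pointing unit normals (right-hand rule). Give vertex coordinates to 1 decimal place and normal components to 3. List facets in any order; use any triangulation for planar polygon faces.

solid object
 facet normal 0.645 0.517 -0.563
  outer loop
   vertex 2.5 3.1 2.5
   vertex 3.1 1.7 1.9
   vertex 0.8 2.5 0.0
  endloop
 endfacet
 facet normal 0.535 0.664 -0.523
  outer loop
   vertex 2.5 3.1 2.5
   vertex 0.8 2.5 0.0
   vertex 1.3 3.2 1.4
  endloop
 endfacet
 facet normal 0.927 0.300 0.227
  outer loop
   vertex 2.7 1.8 3.4
   vertex 3.1 1.7 1.9
   vertex 2.5 3.1 2.5
  endloop
 endfacet
 facet normal 0.421 -0.698 0.580
  outer loop
   vertex 2.7 1.8 3.4
   vertex 0.6 0.7 3.6
   vertex 2.5 0.6 2.1
  endloop
 endfacet
 facet normal 0.867 -0.426 0.260
  outer loop
   vertex 2.7 1.8 3.4
   vertex 2.5 0.6 2.1
   vertex 3.1 1.7 1.9
  endloop
 endfacet
 facet normal -0.066 0.985 0.162
  outer loop
   vertex 1.0 2.9 3.1
   vertex 2.5 3.1 2.5
   vertex 1.3 3.2 1.4
  endloop
 endfacet
 facet normal -0.026 0.226 0.974
  outer loop
   vertex 1.0 2.9 3.1
   vertex 0.6 0.7 3.6
   vertex 2.7 1.8 3.4
  endloop
 endfacet
 facet normal 0.236 0.577 0.782
  outer loop
   vertex 1.0 2.9 3.1
   vertex 2.7 1.8 3.4
   vertex 2.5 3.1 2.5
  endloop
 endfacet
 facet normal 0.557 -0.266 -0.787
  outer loop
   vertex 1.5 1.6 0.8
   vertex 0.8 2.5 0.0
   vertex 3.1 1.7 1.9
  endloop
 endfacet
 facet normal 0.531 -0.423 -0.734
  outer loop
   vertex 1.5 1.6 0.8
   vertex 3.1 1.7 1.9
   vertex 2.5 0.6 2.1
  endloop
 endfacet
 facet normal -0.509 -0.758 -0.407
  outer loop
   vertex 1.5 1.6 0.8
   vertex 0.6 0.7 3.6
   vertex 0.8 2.5 0.0
  endloop
 endfacet
 facet normal -0.350 -0.853 -0.387
  outer loop
   vertex 1.5 1.6 0.8
   vertex 2.5 0.6 2.1
   vertex 0.6 0.7 3.6
  endloop
 endfacet
 facet normal -0.999 0.015 -0.048
  outer loop
   vertex 0.7 2.9 2.2
   vertex 0.8 2.5 0.0
   vertex 0.6 0.7 3.6
  endloop
 endfacet
 facet normal -0.922 0.237 0.307
  outer loop
   vertex 0.7 2.9 2.2
   vertex 0.6 0.7 3.6
   vertex 1.0 2.9 3.1
  endloop
 endfacet
 facet normal -0.611 0.773 -0.168
  outer loop
   vertex 0.7 2.9 2.2
   vertex 1.3 3.2 1.4
   vertex 0.8 2.5 0.0
  endloop
 endfacet
 facet normal -0.325 0.939 0.108
  outer loop
   vertex 0.7 2.9 2.2
   vertex 1.0 2.9 3.1
   vertex 1.3 3.2 1.4
  endloop
 endfacet
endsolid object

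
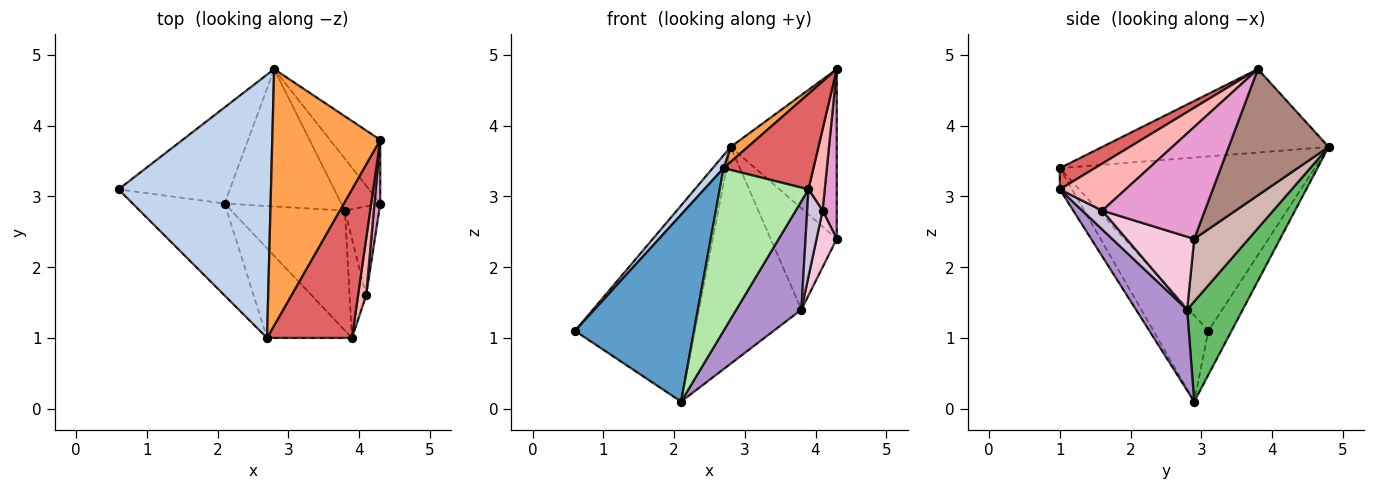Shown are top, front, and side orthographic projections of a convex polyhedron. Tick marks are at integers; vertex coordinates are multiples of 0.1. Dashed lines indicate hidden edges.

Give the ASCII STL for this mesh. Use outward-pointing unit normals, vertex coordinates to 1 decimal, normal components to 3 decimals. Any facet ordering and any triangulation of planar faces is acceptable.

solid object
 facet normal -0.382 -0.829 -0.408
  outer loop
   vertex 2.1 2.9 0.1
   vertex 2.7 1.0 3.4
   vertex 0.6 3.1 1.1
  endloop
 endfacet
 facet normal -0.753 -0.032 0.658
  outer loop
   vertex 2.8 4.8 3.7
   vertex 0.6 3.1 1.1
   vertex 2.7 1.0 3.4
  endloop
 endfacet
 facet normal -0.611 -0.046 0.791
  outer loop
   vertex 2.8 4.8 3.7
   vertex 2.7 1.0 3.4
   vertex 4.3 3.8 4.8
  endloop
 endfacet
 facet normal -0.171 0.885 -0.434
  outer loop
   vertex 2.8 4.8 3.7
   vertex 2.1 2.9 0.1
   vertex 0.6 3.1 1.1
  endloop
 endfacet
 facet normal 0.417 0.768 -0.486
  outer loop
   vertex 3.8 2.8 1.4
   vertex 2.1 2.9 0.1
   vertex 2.8 4.8 3.7
  endloop
 endfacet
 facet normal -0.120 -0.870 -0.479
  outer loop
   vertex 3.9 1.0 3.1
   vertex 2.7 1.0 3.4
   vertex 2.1 2.9 0.1
  endloop
 endfacet
 facet normal 0.206 -0.529 0.823
  outer loop
   vertex 3.9 1.0 3.1
   vertex 4.3 3.8 4.8
   vertex 2.7 1.0 3.4
  endloop
 endfacet
 facet normal 0.957 -0.237 0.165
  outer loop
   vertex 3.9 1.0 3.1
   vertex 4.1 1.6 2.8
   vertex 4.3 3.8 4.8
  endloop
 endfacet
 facet normal 0.467 -0.593 -0.656
  outer loop
   vertex 3.9 1.0 3.1
   vertex 2.1 2.9 0.1
   vertex 3.8 2.8 1.4
  endloop
 endfacet
 facet normal 0.651 -0.502 -0.570
  outer loop
   vertex 3.9 1.0 3.1
   vertex 3.8 2.8 1.4
   vertex 4.1 1.6 2.8
  endloop
 endfacet
 facet normal 0.661 0.702 -0.263
  outer loop
   vertex 4.3 2.9 2.4
   vertex 2.8 4.8 3.7
   vertex 4.3 3.8 4.8
  endloop
 endfacet
 facet normal 0.591 0.718 -0.367
  outer loop
   vertex 4.3 2.9 2.4
   vertex 3.8 2.8 1.4
   vertex 2.8 4.8 3.7
  endloop
 endfacet
 facet normal 0.989 -0.136 0.051
  outer loop
   vertex 4.3 2.9 2.4
   vertex 4.3 3.8 4.8
   vertex 4.1 1.6 2.8
  endloop
 endfacet
 facet normal 0.874 -0.261 -0.411
  outer loop
   vertex 4.3 2.9 2.4
   vertex 4.1 1.6 2.8
   vertex 3.8 2.8 1.4
  endloop
 endfacet
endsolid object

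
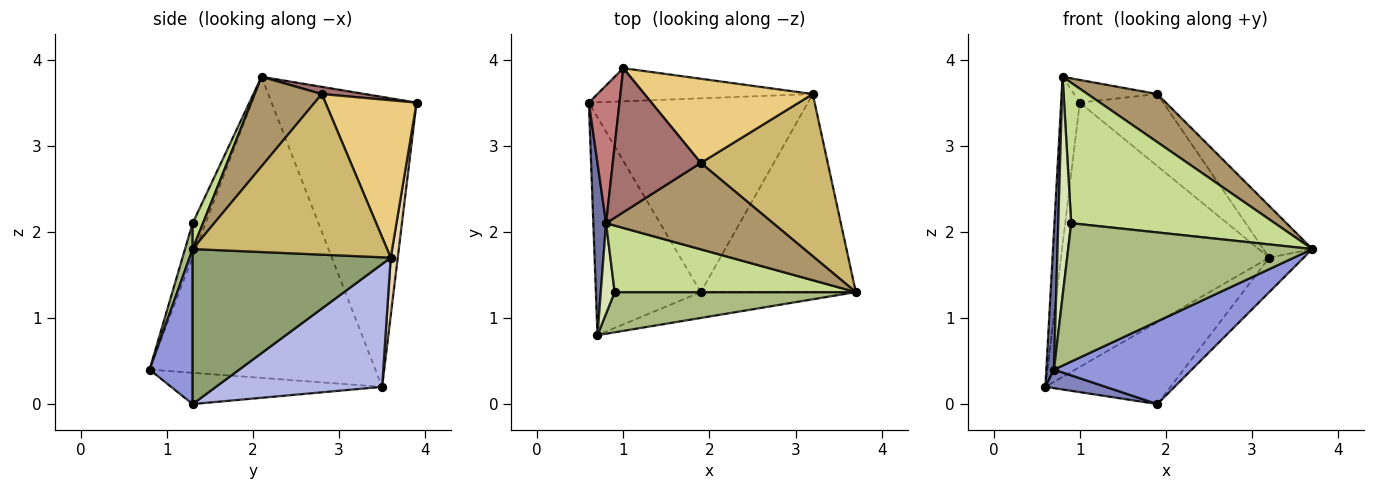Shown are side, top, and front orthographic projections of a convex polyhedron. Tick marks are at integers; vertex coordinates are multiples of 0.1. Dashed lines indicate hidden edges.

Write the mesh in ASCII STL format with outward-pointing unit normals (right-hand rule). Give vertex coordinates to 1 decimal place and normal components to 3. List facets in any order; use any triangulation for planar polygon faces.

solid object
 facet normal -0.999 -0.034 0.042
  outer loop
   vertex 0.8 2.1 3.8
   vertex 0.6 3.5 0.2
   vertex 0.7 0.8 0.4
  endloop
 endfacet
 facet normal -0.285 -0.081 -0.955
  outer loop
   vertex 1.9 1.3 0.0
   vertex 0.7 0.8 0.4
   vertex 0.6 3.5 0.2
  endloop
 endfacet
 facet normal 0.286 -0.915 -0.286
  outer loop
   vertex 1.9 1.3 0.0
   vertex 3.7 1.3 1.8
   vertex 0.7 0.8 0.4
  endloop
 endfacet
 facet normal 0.459 0.346 -0.819
  outer loop
   vertex 1.9 1.3 0.0
   vertex 0.6 3.5 0.2
   vertex 3.2 3.6 1.7
  endloop
 endfacet
 facet normal 0.702 0.122 -0.702
  outer loop
   vertex 1.9 1.3 0.0
   vertex 3.2 3.6 1.7
   vertex 3.7 1.3 1.8
  endloop
 endfacet
 facet normal 0.030 -0.960 0.279
  outer loop
   vertex 0.9 1.3 2.1
   vertex 0.7 0.8 0.4
   vertex 3.7 1.3 1.8
  endloop
 endfacet
 facet normal 0.046 -0.903 0.428
  outer loop
   vertex 0.9 1.3 2.1
   vertex 3.7 1.3 1.8
   vertex 0.8 2.1 3.8
  endloop
 endfacet
 facet normal -0.679 -0.679 0.280
  outer loop
   vertex 0.9 1.3 2.1
   vertex 0.8 2.1 3.8
   vertex 0.7 0.8 0.4
  endloop
 endfacet
 facet normal 0.424 -0.440 0.791
  outer loop
   vertex 1.9 2.8 3.6
   vertex 0.8 2.1 3.8
   vertex 3.7 1.3 1.8
  endloop
 endfacet
 facet normal 0.770 0.194 0.608
  outer loop
   vertex 1.9 2.8 3.6
   vertex 3.7 1.3 1.8
   vertex 3.2 3.6 1.7
  endloop
 endfacet
 facet normal 0.579 0.530 0.619
  outer loop
   vertex 1.0 3.9 3.5
   vertex 1.9 2.8 3.6
   vertex 3.2 3.6 1.7
  endloop
 endfacet
 facet normal 0.034 0.992 -0.124
  outer loop
   vertex 1.0 3.9 3.5
   vertex 3.2 3.6 1.7
   vertex 0.6 3.5 0.2
  endloop
 endfacet
 facet normal 0.080 0.155 0.985
  outer loop
   vertex 1.0 3.9 3.5
   vertex 0.8 2.1 3.8
   vertex 1.9 2.8 3.6
  endloop
 endfacet
 facet normal -0.986 0.127 0.104
  outer loop
   vertex 1.0 3.9 3.5
   vertex 0.6 3.5 0.2
   vertex 0.8 2.1 3.8
  endloop
 endfacet
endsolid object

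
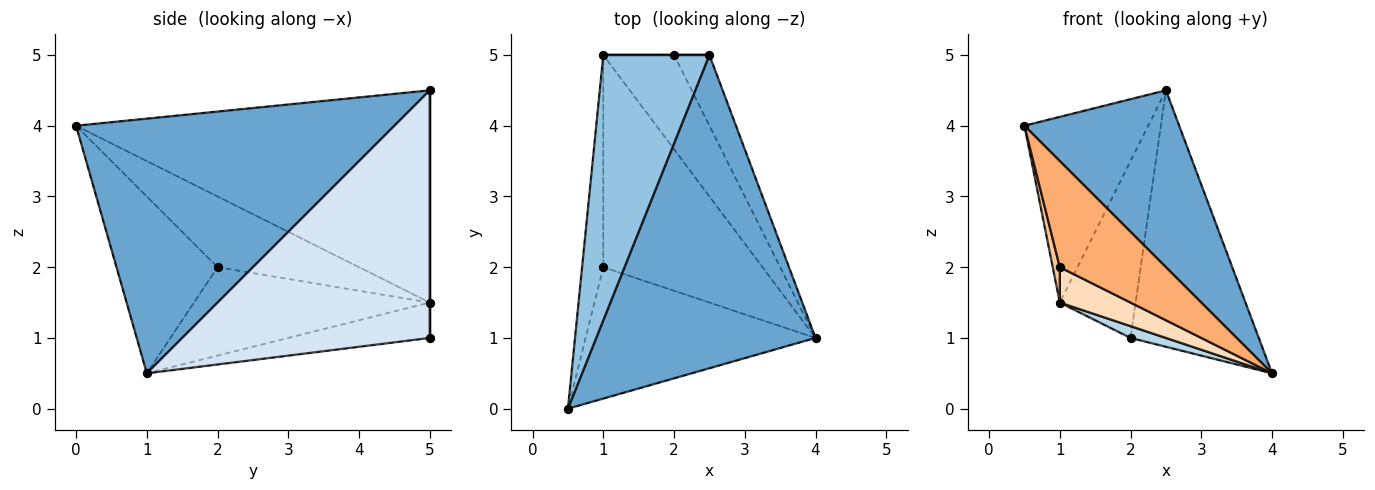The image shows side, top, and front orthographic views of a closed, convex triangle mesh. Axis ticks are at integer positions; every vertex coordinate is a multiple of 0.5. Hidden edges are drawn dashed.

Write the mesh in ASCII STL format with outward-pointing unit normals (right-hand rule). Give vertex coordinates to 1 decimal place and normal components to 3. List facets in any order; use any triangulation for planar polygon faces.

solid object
 facet normal 0.711 -0.346 0.612
  outer loop
   vertex 2.5 5.0 4.5
   vertex 0.5 0.0 4.0
   vertex 4.0 1.0 0.5
  endloop
 endfacet
 facet normal -0.854 0.299 0.427
  outer loop
   vertex 2.5 5.0 4.5
   vertex 1.0 5.0 1.5
   vertex 0.5 0.0 4.0
  endloop
 endfacet
 facet normal -0.444 -0.111 -0.889
  outer loop
   vertex 2.0 5.0 1.0
   vertex 4.0 1.0 0.5
   vertex 1.0 5.0 1.5
  endloop
 endfacet
 facet normal 0.881 0.456 -0.126
  outer loop
   vertex 2.0 5.0 1.0
   vertex 2.5 5.0 4.5
   vertex 4.0 1.0 0.5
  endloop
 endfacet
 facet normal 0.000 1.000 0.000
  outer loop
   vertex 2.0 5.0 1.0
   vertex 1.0 5.0 1.5
   vertex 2.5 5.0 4.5
  endloop
 endfacet
 facet normal -0.513 -0.539 -0.668
  outer loop
   vertex 1.0 2.0 2.0
   vertex 4.0 1.0 0.5
   vertex 0.5 0.0 4.0
  endloop
 endfacet
 facet normal -0.957 -0.048 -0.287
  outer loop
   vertex 1.0 2.0 2.0
   vertex 0.5 0.0 4.0
   vertex 1.0 5.0 1.5
  endloop
 endfacet
 facet normal -0.481 -0.144 -0.865
  outer loop
   vertex 1.0 2.0 2.0
   vertex 1.0 5.0 1.5
   vertex 4.0 1.0 0.5
  endloop
 endfacet
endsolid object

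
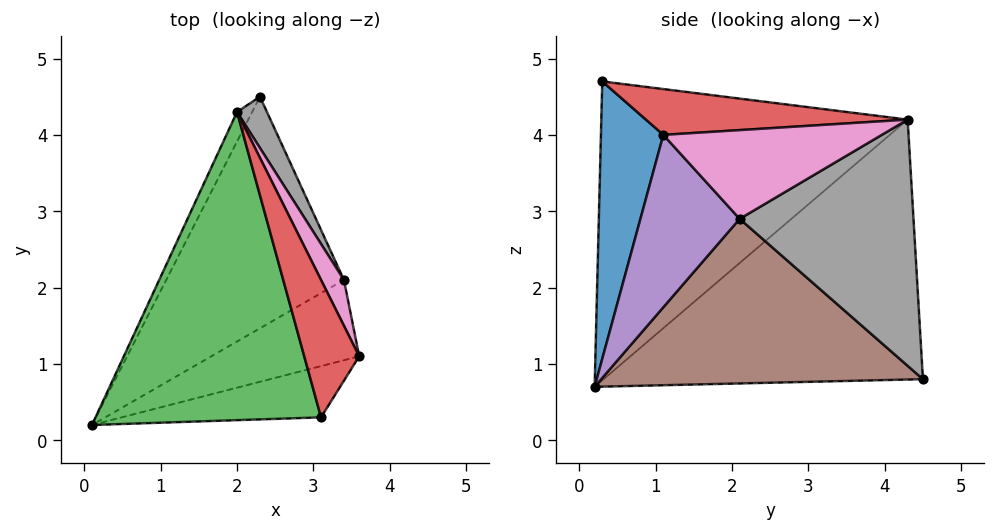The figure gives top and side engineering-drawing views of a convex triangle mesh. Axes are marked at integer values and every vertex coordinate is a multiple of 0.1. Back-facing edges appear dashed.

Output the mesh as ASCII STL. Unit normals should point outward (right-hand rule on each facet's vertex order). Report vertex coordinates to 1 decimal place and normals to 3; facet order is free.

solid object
 facet normal 0.569 -0.713 -0.409
  outer loop
   vertex 3.1 0.3 4.7
   vertex 0.1 0.2 0.7
   vertex 3.6 1.1 4.0
  endloop
 endfacet
 facet normal -0.889 0.456 -0.052
  outer loop
   vertex 2.0 4.3 4.2
   vertex 2.3 4.5 0.8
   vertex 0.1 0.2 0.7
  endloop
 endfacet
 facet normal -0.790 -0.143 0.596
  outer loop
   vertex 2.0 4.3 4.2
   vertex 0.1 0.2 0.7
   vertex 3.1 0.3 4.7
  endloop
 endfacet
 facet normal 0.618 0.263 0.741
  outer loop
   vertex 2.0 4.3 4.2
   vertex 3.1 0.3 4.7
   vertex 3.6 1.1 4.0
  endloop
 endfacet
 facet normal 0.661 -0.492 -0.567
  outer loop
   vertex 3.4 2.1 2.9
   vertex 3.6 1.1 4.0
   vertex 0.1 0.2 0.7
  endloop
 endfacet
 facet normal 0.645 -0.314 -0.697
  outer loop
   vertex 3.4 2.1 2.9
   vertex 0.1 0.2 0.7
   vertex 2.3 4.5 0.8
  endloop
 endfacet
 facet normal 0.877 0.424 0.226
  outer loop
   vertex 3.4 2.1 2.9
   vertex 2.0 4.3 4.2
   vertex 3.6 1.1 4.0
  endloop
 endfacet
 facet normal 0.866 0.489 0.105
  outer loop
   vertex 3.4 2.1 2.9
   vertex 2.3 4.5 0.8
   vertex 2.0 4.3 4.2
  endloop
 endfacet
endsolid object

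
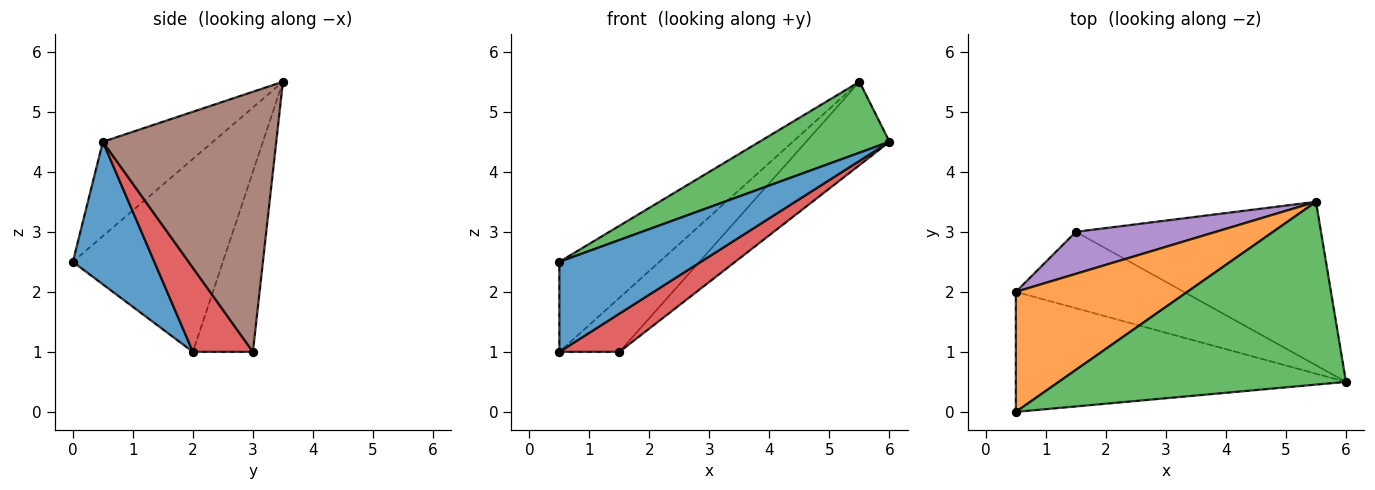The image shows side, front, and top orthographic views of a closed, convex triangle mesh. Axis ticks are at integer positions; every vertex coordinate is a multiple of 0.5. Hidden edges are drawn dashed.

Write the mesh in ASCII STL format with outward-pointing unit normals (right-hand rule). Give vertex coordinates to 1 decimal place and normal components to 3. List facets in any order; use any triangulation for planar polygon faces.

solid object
 facet normal 0.327 -0.567 -0.756
  outer loop
   vertex 0.5 0.0 2.5
   vertex 0.5 2.0 1.0
   vertex 6.0 0.5 4.5
  endloop
 endfacet
 facet normal -0.669 0.446 0.595
  outer loop
   vertex 0.5 0.0 2.5
   vertex 5.5 3.5 5.5
   vertex 0.5 2.0 1.0
  endloop
 endfacet
 facet normal -0.293 -0.346 0.891
  outer loop
   vertex 0.5 0.0 2.5
   vertex 6.0 0.5 4.5
   vertex 5.5 3.5 5.5
  endloop
 endfacet
 facet normal 0.408 -0.408 -0.816
  outer loop
   vertex 1.5 3.0 1.0
   vertex 6.0 0.5 4.5
   vertex 0.5 2.0 1.0
  endloop
 endfacet
 facet normal -0.620 0.620 0.482
  outer loop
   vertex 1.5 3.0 1.0
   vertex 0.5 2.0 1.0
   vertex 5.5 3.5 5.5
  endloop
 endfacet
 facet normal 0.687 0.330 -0.647
  outer loop
   vertex 1.5 3.0 1.0
   vertex 5.5 3.5 5.5
   vertex 6.0 0.5 4.5
  endloop
 endfacet
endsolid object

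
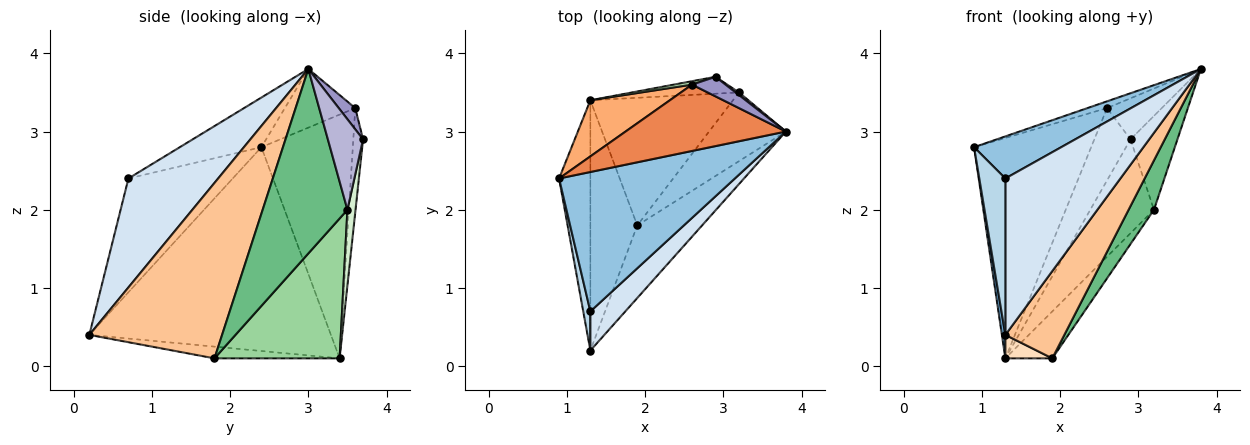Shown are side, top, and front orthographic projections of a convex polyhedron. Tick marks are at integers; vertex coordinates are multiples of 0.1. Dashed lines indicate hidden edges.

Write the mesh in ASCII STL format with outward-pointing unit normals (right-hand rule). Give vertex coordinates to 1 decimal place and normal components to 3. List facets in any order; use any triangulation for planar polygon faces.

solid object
 facet normal -0.988 -0.014 -0.152
  outer loop
   vertex 1.3 3.4 0.1
   vertex 1.3 0.2 0.4
   vertex 0.9 2.4 2.8
  endloop
 endfacet
 facet normal -0.261 -0.279 0.924
  outer loop
   vertex 1.3 0.7 2.4
   vertex 3.8 3.0 3.8
   vertex 0.9 2.4 2.8
  endloop
 endfacet
 facet normal -0.968 -0.242 0.061
  outer loop
   vertex 1.3 0.7 2.4
   vertex 0.9 2.4 2.8
   vertex 1.3 0.2 0.4
  endloop
 endfacet
 facet normal 0.603 -0.774 0.193
  outer loop
   vertex 1.3 0.7 2.4
   vertex 1.3 0.2 0.4
   vertex 3.8 3.0 3.8
  endloop
 endfacet
 facet normal -0.342 0.095 0.935
  outer loop
   vertex 2.6 3.6 3.3
   vertex 0.9 2.4 2.8
   vertex 3.8 3.0 3.8
  endloop
 endfacet
 facet normal -0.603 0.773 0.197
  outer loop
   vertex 2.6 3.6 3.3
   vertex 1.3 3.4 0.1
   vertex 0.9 2.4 2.8
  endloop
 endfacet
 facet normal 0.866 -0.385 -0.320
  outer loop
   vertex 1.9 1.8 0.1
   vertex 3.8 3.0 3.8
   vertex 1.3 0.2 0.4
  endloop
 endfacet
 facet normal -0.242 -0.091 -0.966
  outer loop
   vertex 1.9 1.8 0.1
   vertex 1.3 0.2 0.4
   vertex 1.3 3.4 0.1
  endloop
 endfacet
 facet normal 0.890 -0.266 -0.371
  outer loop
   vertex 3.2 3.5 2.0
   vertex 3.8 3.0 3.8
   vertex 1.9 1.8 0.1
  endloop
 endfacet
 facet normal 0.677 0.254 -0.691
  outer loop
   vertex 3.2 3.5 2.0
   vertex 1.9 1.8 0.1
   vertex 1.3 3.4 0.1
  endloop
 endfacet
 facet normal -0.261 0.964 0.046
  outer loop
   vertex 2.9 3.7 2.9
   vertex 1.3 3.4 0.1
   vertex 2.6 3.6 3.3
  endloop
 endfacet
 facet normal 0.124 0.977 -0.176
  outer loop
   vertex 2.9 3.7 2.9
   vertex 3.2 3.5 2.0
   vertex 1.3 3.4 0.1
  endloop
 endfacet
 facet normal 0.263 0.871 0.415
  outer loop
   vertex 2.9 3.7 2.9
   vertex 2.6 3.6 3.3
   vertex 3.8 3.0 3.8
  endloop
 endfacet
 facet normal 0.600 0.800 0.022
  outer loop
   vertex 2.9 3.7 2.9
   vertex 3.8 3.0 3.8
   vertex 3.2 3.5 2.0
  endloop
 endfacet
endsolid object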